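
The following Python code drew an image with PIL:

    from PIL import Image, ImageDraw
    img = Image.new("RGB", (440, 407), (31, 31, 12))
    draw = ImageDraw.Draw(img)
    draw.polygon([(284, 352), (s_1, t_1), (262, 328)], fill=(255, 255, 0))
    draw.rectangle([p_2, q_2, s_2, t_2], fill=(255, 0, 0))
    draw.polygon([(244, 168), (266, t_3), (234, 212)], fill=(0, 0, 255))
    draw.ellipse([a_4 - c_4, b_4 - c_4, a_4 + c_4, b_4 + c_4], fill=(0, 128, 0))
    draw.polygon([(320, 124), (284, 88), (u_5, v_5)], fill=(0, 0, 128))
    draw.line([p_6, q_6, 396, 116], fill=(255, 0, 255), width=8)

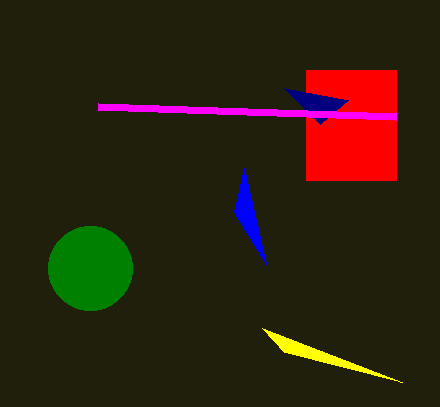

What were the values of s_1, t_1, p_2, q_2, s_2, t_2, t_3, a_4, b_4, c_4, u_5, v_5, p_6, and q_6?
s_1 = 402; t_1 = 382; p_2 = 306; q_2 = 70; s_2 = 396; t_2 = 180; t_3 = 264; a_4 = 90; b_4 = 268; c_4 = 42; u_5 = 348; v_5 = 100; p_6 = 98; q_6 = 106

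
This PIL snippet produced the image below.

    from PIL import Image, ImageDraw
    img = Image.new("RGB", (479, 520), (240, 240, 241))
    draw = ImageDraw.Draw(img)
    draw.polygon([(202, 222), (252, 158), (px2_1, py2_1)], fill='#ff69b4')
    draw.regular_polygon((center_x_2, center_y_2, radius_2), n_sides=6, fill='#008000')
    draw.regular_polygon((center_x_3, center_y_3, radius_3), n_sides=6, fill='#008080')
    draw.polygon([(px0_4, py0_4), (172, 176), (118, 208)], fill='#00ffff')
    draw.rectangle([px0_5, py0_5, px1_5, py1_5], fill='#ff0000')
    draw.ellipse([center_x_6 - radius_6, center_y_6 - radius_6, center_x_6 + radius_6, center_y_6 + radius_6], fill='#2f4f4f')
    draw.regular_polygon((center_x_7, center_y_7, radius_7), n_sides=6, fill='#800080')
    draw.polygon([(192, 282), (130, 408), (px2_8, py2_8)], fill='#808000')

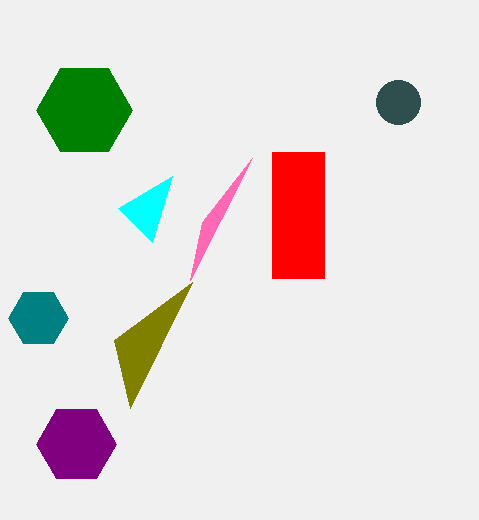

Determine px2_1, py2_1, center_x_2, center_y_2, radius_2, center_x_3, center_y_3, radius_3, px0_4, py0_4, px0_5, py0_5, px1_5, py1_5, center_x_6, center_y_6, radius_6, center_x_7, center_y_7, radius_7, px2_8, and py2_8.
px2_1 = 190; py2_1 = 280; center_x_2 = 84; center_y_2 = 110; radius_2 = 48; center_x_3 = 38; center_y_3 = 318; radius_3 = 30; px0_4 = 152; py0_4 = 242; px0_5 = 272; py0_5 = 152; px1_5 = 324; py1_5 = 278; center_x_6 = 398; center_y_6 = 102; radius_6 = 22; center_x_7 = 76; center_y_7 = 444; radius_7 = 40; px2_8 = 114; py2_8 = 340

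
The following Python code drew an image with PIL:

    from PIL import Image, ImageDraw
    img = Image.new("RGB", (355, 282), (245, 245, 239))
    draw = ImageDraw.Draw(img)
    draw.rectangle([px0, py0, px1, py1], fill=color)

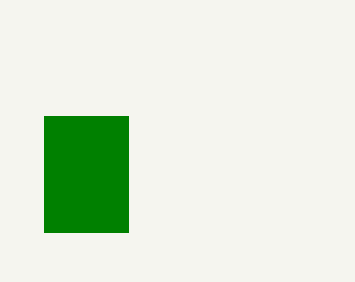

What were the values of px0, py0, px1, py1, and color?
px0 = 44
py0 = 116
px1 = 128
py1 = 232
color = 'green'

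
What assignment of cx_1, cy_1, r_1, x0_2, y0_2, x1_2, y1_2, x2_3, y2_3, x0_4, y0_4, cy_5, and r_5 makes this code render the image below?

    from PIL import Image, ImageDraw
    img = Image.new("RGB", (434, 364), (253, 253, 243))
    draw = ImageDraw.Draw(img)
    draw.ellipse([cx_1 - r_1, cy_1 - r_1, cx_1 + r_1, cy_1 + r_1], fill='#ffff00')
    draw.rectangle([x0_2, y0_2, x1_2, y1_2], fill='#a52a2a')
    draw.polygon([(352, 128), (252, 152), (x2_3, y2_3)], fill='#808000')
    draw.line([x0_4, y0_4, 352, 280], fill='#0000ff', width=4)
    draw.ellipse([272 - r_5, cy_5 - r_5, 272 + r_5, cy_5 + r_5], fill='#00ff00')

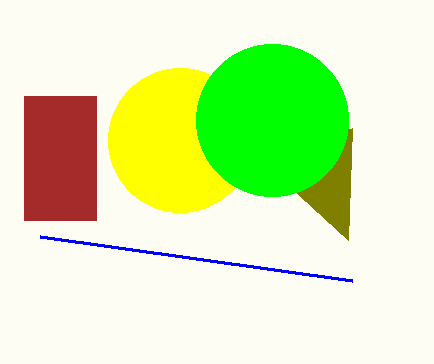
cx_1 = 180, cy_1 = 140, r_1 = 72, x0_2 = 24, y0_2 = 96, x1_2 = 96, y1_2 = 220, x2_3 = 348, y2_3 = 240, x0_4 = 40, y0_4 = 236, cy_5 = 120, r_5 = 76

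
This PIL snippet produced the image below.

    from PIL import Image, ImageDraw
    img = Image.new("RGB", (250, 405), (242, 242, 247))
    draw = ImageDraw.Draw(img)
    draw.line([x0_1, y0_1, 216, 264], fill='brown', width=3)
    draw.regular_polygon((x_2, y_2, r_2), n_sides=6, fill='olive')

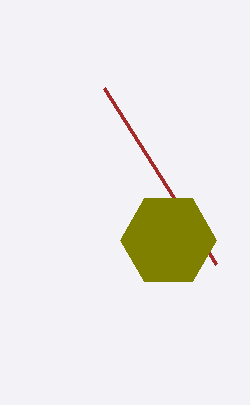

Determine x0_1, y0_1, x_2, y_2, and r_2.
x0_1 = 104
y0_1 = 88
x_2 = 168
y_2 = 240
r_2 = 48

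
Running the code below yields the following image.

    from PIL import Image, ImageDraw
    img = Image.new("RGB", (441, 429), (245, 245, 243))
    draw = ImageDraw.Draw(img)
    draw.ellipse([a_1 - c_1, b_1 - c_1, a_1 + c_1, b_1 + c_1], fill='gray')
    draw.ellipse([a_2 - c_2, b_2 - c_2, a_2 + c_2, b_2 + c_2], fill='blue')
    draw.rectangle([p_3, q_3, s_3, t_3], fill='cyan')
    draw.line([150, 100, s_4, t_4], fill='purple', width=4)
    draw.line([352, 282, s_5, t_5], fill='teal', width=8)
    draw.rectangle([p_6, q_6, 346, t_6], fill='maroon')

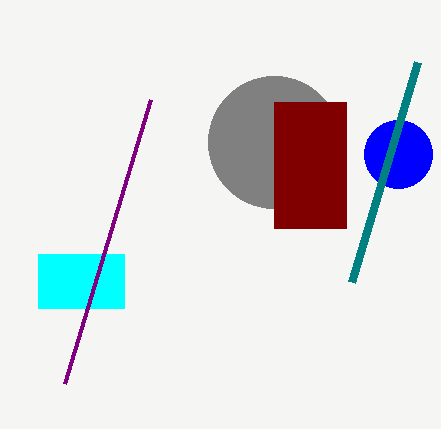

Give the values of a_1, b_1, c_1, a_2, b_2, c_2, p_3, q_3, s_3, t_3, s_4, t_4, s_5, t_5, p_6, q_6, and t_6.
a_1 = 274, b_1 = 142, c_1 = 66, a_2 = 398, b_2 = 154, c_2 = 34, p_3 = 38, q_3 = 254, s_3 = 124, t_3 = 308, s_4 = 64, t_4 = 384, s_5 = 418, t_5 = 62, p_6 = 274, q_6 = 102, t_6 = 228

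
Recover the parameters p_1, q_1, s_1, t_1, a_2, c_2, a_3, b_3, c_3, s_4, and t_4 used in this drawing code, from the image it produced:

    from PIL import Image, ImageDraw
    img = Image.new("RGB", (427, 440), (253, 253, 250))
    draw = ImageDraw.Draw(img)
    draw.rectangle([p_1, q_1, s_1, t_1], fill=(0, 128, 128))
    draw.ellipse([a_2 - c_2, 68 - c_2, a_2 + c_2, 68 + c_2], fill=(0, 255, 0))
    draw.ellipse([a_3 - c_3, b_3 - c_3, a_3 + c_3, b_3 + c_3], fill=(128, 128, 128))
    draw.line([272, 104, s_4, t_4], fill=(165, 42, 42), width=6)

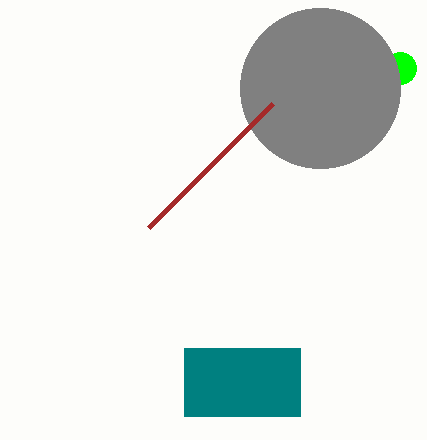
p_1 = 184, q_1 = 348, s_1 = 300, t_1 = 416, a_2 = 400, c_2 = 16, a_3 = 320, b_3 = 88, c_3 = 80, s_4 = 148, t_4 = 228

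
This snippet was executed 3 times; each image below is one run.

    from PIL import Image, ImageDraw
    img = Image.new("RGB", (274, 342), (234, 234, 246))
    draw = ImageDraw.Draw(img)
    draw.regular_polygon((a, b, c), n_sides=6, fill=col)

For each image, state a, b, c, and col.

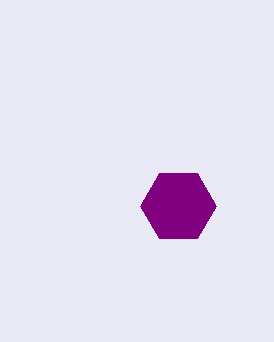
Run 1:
a = 178; b = 206; c = 38; col = 'purple'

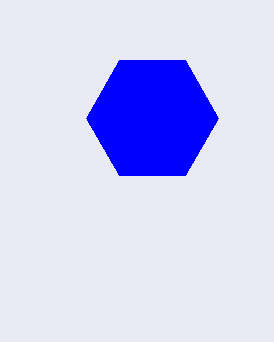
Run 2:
a = 152, b = 118, c = 66, col = 'blue'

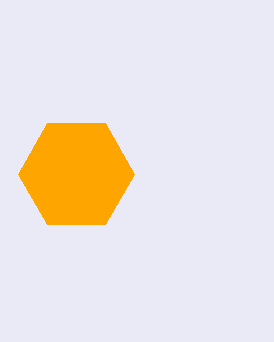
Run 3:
a = 76; b = 174; c = 58; col = 'orange'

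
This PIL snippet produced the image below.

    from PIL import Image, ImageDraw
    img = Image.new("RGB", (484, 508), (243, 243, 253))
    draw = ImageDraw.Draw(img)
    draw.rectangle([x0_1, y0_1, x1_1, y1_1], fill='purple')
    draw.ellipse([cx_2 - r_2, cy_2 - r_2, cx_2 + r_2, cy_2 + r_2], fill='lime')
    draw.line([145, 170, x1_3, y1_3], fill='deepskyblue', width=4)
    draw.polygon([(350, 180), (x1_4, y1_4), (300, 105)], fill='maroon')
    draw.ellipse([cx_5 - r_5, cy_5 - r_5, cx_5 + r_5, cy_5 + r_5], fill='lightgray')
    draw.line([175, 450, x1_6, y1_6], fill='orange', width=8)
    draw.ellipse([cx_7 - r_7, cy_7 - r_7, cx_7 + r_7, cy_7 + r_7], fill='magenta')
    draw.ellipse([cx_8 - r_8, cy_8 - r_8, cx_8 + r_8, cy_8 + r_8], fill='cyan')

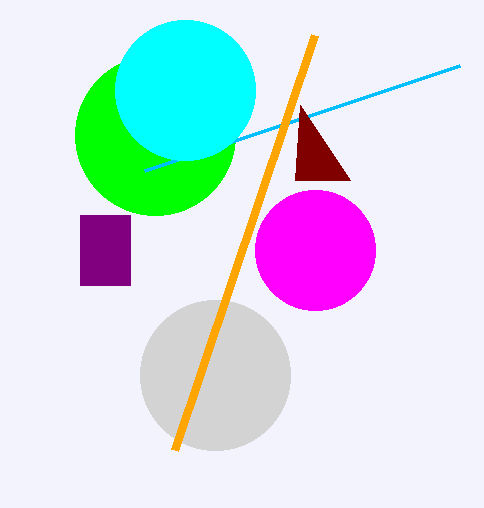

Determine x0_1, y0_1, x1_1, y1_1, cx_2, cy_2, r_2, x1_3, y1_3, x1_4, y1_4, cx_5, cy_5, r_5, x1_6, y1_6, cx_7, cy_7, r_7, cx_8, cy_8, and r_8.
x0_1 = 80; y0_1 = 215; x1_1 = 130; y1_1 = 285; cx_2 = 155; cy_2 = 135; r_2 = 80; x1_3 = 460; y1_3 = 65; x1_4 = 295; y1_4 = 180; cx_5 = 215; cy_5 = 375; r_5 = 75; x1_6 = 315; y1_6 = 35; cx_7 = 315; cy_7 = 250; r_7 = 60; cx_8 = 185; cy_8 = 90; r_8 = 70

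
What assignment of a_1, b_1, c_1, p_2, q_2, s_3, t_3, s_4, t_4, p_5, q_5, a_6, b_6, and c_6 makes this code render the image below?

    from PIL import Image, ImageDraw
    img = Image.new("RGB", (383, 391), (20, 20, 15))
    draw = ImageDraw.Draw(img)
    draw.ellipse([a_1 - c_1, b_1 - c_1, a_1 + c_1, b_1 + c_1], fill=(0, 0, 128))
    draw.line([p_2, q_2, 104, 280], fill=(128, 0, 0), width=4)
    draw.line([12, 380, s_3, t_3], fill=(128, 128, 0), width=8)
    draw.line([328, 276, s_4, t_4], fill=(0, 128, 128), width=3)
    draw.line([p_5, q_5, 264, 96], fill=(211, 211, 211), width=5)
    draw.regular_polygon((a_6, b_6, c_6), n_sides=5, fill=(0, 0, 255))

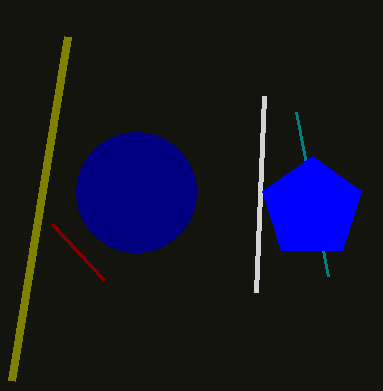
a_1 = 136; b_1 = 192; c_1 = 60; p_2 = 52; q_2 = 224; s_3 = 68; t_3 = 36; s_4 = 296; t_4 = 112; p_5 = 256; q_5 = 292; a_6 = 312; b_6 = 208; c_6 = 52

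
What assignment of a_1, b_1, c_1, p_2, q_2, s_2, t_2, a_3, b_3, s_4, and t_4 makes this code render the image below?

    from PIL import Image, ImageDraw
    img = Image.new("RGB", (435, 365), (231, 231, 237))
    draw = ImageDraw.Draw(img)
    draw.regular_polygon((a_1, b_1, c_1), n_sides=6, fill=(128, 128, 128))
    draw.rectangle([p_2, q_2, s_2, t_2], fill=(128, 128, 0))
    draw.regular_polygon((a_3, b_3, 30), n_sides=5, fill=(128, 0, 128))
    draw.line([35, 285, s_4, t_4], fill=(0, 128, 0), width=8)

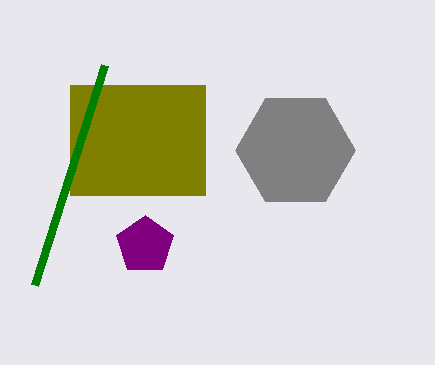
a_1 = 295; b_1 = 150; c_1 = 60; p_2 = 70; q_2 = 85; s_2 = 205; t_2 = 195; a_3 = 145; b_3 = 245; s_4 = 105; t_4 = 65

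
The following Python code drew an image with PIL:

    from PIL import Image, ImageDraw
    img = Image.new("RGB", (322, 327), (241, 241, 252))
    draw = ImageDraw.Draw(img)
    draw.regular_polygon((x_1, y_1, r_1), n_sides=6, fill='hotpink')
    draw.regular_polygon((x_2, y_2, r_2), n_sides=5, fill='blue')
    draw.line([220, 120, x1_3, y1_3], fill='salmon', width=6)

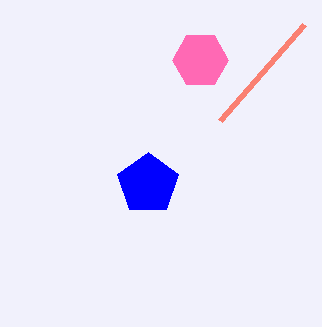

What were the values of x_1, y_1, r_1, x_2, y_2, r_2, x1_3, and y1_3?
x_1 = 200; y_1 = 60; r_1 = 28; x_2 = 148; y_2 = 184; r_2 = 32; x1_3 = 304; y1_3 = 24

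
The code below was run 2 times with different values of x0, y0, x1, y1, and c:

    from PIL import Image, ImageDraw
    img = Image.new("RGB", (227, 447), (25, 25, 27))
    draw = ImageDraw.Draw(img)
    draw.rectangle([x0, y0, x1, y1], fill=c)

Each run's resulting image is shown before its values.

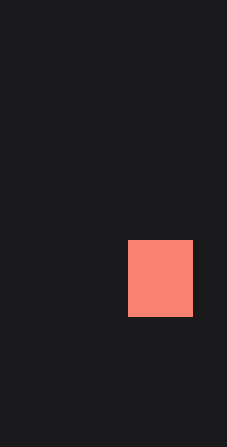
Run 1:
x0 = 128; y0 = 240; x1 = 192; y1 = 316; c = 'salmon'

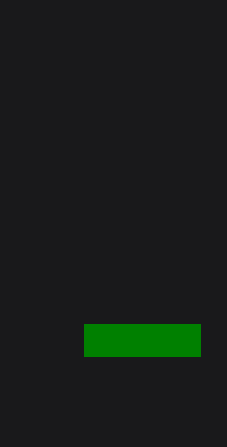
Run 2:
x0 = 84
y0 = 324
x1 = 200
y1 = 356
c = 'green'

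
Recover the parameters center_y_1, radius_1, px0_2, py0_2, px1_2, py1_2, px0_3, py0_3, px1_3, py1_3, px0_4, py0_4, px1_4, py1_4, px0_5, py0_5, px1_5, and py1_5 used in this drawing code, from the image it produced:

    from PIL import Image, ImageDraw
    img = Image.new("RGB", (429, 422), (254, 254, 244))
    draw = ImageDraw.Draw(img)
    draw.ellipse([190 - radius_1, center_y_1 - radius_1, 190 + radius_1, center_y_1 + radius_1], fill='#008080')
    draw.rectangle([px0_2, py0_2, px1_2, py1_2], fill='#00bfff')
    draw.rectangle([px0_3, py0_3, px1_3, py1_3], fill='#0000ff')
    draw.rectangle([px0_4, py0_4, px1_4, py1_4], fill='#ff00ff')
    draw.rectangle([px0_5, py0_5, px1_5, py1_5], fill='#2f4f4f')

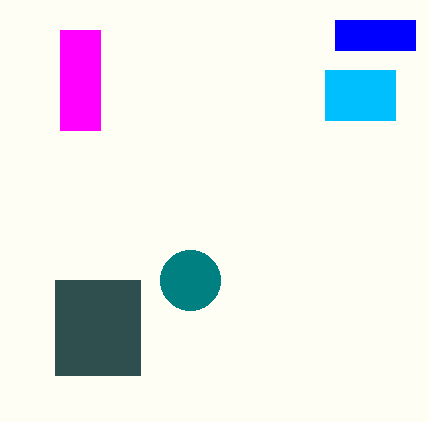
center_y_1 = 280
radius_1 = 30
px0_2 = 325
py0_2 = 70
px1_2 = 395
py1_2 = 120
px0_3 = 335
py0_3 = 20
px1_3 = 415
py1_3 = 50
px0_4 = 60
py0_4 = 30
px1_4 = 100
py1_4 = 130
px0_5 = 55
py0_5 = 280
px1_5 = 140
py1_5 = 375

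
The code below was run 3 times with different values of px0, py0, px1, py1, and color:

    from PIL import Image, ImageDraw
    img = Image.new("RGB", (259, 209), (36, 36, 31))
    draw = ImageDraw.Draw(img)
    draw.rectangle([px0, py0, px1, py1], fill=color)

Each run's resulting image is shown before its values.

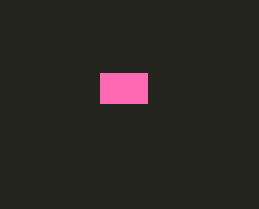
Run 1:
px0 = 100; py0 = 73; px1 = 147; py1 = 103; color = 'hotpink'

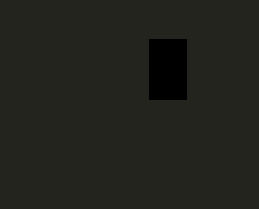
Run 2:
px0 = 149, py0 = 39, px1 = 186, py1 = 99, color = 'black'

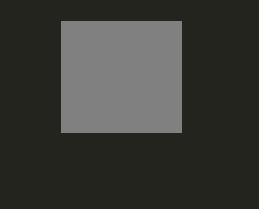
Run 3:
px0 = 61; py0 = 21; px1 = 181; py1 = 132; color = 'gray'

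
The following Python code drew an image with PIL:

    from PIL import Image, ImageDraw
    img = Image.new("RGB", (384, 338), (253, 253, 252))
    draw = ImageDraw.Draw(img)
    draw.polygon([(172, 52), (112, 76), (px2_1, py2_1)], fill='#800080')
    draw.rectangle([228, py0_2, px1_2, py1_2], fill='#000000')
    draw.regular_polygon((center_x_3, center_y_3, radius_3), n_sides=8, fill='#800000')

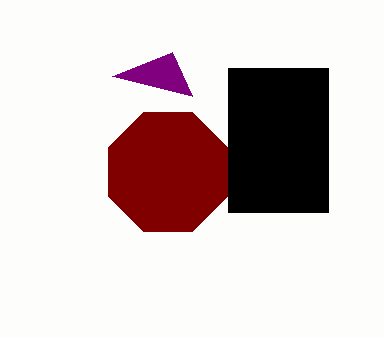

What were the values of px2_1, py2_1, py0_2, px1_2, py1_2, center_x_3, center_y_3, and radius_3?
px2_1 = 192
py2_1 = 96
py0_2 = 68
px1_2 = 328
py1_2 = 212
center_x_3 = 168
center_y_3 = 172
radius_3 = 64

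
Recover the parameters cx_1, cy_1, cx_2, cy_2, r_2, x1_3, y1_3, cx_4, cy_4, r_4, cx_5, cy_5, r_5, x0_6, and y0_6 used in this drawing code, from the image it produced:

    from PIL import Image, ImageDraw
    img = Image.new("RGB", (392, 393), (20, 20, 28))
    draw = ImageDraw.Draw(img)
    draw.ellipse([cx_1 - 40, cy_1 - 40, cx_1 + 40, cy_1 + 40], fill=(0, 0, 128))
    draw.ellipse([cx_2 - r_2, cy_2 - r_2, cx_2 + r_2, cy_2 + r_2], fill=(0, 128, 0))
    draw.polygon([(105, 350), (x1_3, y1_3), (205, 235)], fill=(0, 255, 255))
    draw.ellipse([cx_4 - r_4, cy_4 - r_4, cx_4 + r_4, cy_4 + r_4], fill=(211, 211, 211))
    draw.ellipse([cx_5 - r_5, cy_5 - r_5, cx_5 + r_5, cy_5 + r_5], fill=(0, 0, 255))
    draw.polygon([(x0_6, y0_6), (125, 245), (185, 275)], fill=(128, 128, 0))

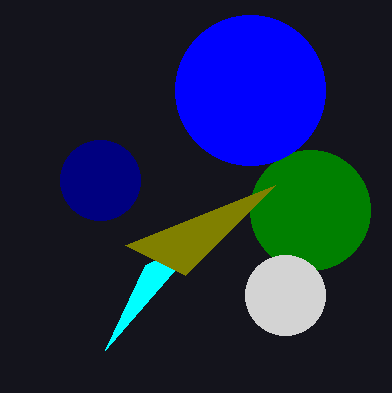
cx_1 = 100
cy_1 = 180
cx_2 = 310
cy_2 = 210
r_2 = 60
x1_3 = 145
y1_3 = 265
cx_4 = 285
cy_4 = 295
r_4 = 40
cx_5 = 250
cy_5 = 90
r_5 = 75
x0_6 = 275
y0_6 = 185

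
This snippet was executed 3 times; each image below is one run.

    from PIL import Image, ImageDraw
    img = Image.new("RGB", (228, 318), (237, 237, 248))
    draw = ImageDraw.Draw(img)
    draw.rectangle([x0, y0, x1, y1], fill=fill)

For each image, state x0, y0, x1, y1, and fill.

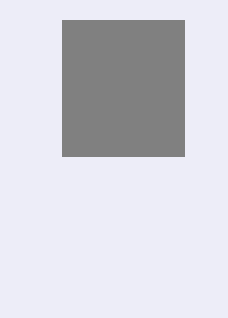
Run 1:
x0 = 62, y0 = 20, x1 = 184, y1 = 156, fill = 'gray'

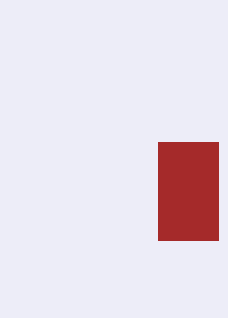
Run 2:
x0 = 158; y0 = 142; x1 = 218; y1 = 240; fill = 'brown'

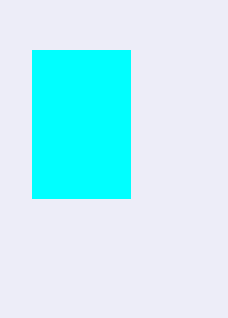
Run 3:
x0 = 32; y0 = 50; x1 = 130; y1 = 198; fill = 'cyan'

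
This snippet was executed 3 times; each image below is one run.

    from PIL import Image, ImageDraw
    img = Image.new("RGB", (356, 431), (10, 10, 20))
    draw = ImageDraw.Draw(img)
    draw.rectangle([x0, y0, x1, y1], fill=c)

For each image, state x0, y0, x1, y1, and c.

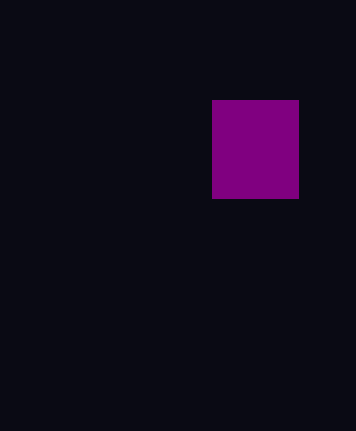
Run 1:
x0 = 212
y0 = 100
x1 = 298
y1 = 198
c = 'purple'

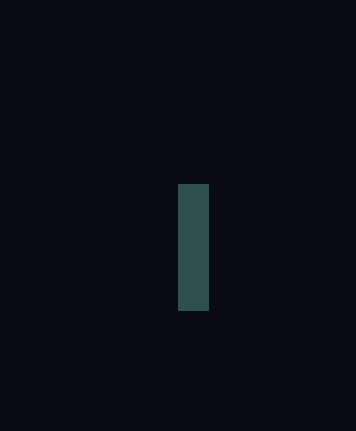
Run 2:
x0 = 178
y0 = 184
x1 = 208
y1 = 310
c = 'darkslategray'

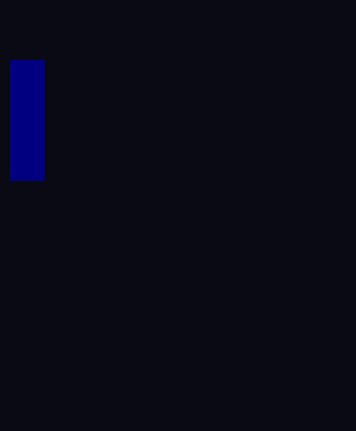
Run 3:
x0 = 10, y0 = 60, x1 = 44, y1 = 180, c = 'navy'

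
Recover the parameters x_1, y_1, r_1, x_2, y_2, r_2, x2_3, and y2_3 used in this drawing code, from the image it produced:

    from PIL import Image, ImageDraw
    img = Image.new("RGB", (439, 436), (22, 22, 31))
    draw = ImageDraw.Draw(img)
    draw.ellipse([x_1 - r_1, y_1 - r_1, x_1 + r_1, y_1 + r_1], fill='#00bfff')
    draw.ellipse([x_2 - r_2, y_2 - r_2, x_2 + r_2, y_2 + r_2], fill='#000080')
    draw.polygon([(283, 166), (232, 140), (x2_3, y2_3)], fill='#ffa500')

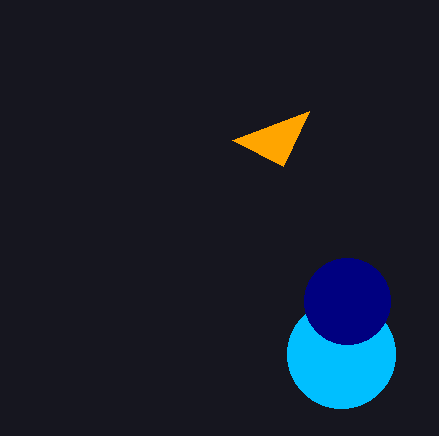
x_1 = 341, y_1 = 354, r_1 = 54, x_2 = 347, y_2 = 301, r_2 = 43, x2_3 = 309, y2_3 = 111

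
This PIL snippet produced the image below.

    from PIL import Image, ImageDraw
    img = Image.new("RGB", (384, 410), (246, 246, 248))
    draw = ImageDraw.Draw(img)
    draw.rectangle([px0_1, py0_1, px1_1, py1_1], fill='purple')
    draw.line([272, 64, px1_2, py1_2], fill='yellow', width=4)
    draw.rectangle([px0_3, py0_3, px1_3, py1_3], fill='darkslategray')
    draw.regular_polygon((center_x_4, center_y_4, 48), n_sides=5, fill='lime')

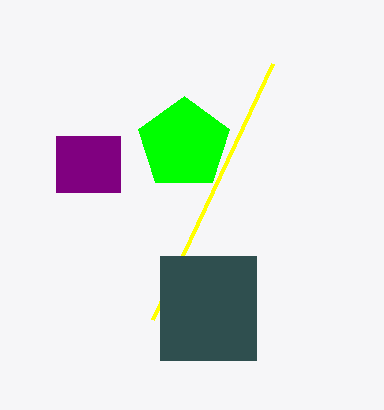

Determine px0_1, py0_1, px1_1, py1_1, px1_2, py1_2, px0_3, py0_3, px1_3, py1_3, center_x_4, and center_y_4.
px0_1 = 56
py0_1 = 136
px1_1 = 120
py1_1 = 192
px1_2 = 152
py1_2 = 320
px0_3 = 160
py0_3 = 256
px1_3 = 256
py1_3 = 360
center_x_4 = 184
center_y_4 = 144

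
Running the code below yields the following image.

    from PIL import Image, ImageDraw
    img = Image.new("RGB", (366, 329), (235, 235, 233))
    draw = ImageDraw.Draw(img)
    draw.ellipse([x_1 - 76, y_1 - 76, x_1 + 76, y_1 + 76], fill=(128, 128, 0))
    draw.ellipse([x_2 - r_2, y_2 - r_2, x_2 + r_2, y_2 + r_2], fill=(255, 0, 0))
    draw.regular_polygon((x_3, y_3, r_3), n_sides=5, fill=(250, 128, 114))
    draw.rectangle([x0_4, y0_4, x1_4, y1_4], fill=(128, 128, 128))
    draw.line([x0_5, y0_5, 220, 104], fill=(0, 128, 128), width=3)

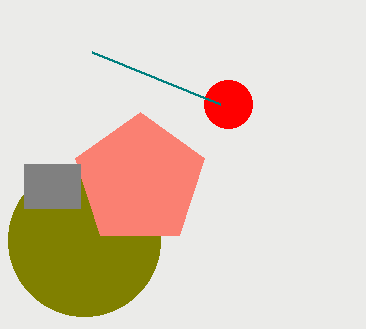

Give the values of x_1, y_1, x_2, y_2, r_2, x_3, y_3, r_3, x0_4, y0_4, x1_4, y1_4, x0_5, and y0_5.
x_1 = 84, y_1 = 240, x_2 = 228, y_2 = 104, r_2 = 24, x_3 = 140, y_3 = 180, r_3 = 68, x0_4 = 24, y0_4 = 164, x1_4 = 80, y1_4 = 208, x0_5 = 92, y0_5 = 52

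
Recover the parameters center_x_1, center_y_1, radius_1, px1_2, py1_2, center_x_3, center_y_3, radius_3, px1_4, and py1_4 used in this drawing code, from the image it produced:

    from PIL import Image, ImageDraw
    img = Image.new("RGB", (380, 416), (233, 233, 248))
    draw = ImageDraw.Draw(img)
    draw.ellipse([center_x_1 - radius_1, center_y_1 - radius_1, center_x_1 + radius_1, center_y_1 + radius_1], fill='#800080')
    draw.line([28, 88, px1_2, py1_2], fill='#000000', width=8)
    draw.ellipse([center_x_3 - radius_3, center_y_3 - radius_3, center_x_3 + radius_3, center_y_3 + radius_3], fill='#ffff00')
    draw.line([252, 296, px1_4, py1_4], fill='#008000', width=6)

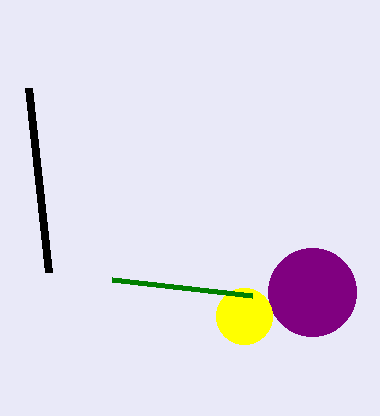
center_x_1 = 312
center_y_1 = 292
radius_1 = 44
px1_2 = 48
py1_2 = 272
center_x_3 = 244
center_y_3 = 316
radius_3 = 28
px1_4 = 112
py1_4 = 280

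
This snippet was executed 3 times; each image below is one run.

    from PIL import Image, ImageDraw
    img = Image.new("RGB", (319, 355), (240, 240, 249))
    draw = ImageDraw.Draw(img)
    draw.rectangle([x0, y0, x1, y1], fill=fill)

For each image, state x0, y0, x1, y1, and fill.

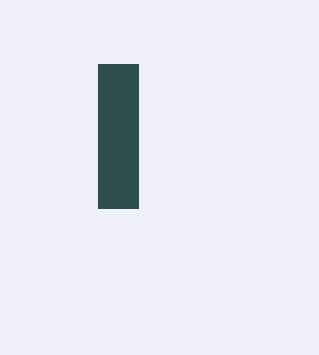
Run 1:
x0 = 98; y0 = 64; x1 = 138; y1 = 208; fill = 'darkslategray'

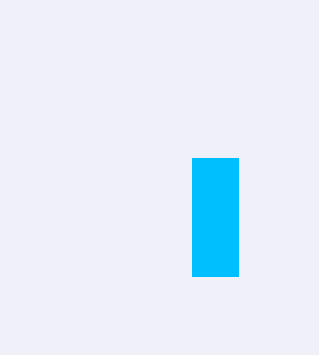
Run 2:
x0 = 192, y0 = 158, x1 = 238, y1 = 276, fill = 'deepskyblue'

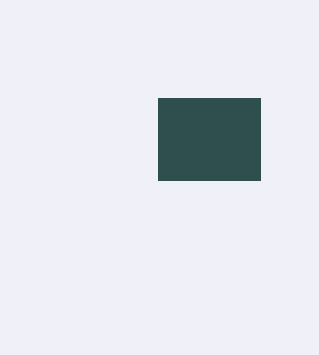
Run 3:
x0 = 158; y0 = 98; x1 = 260; y1 = 180; fill = 'darkslategray'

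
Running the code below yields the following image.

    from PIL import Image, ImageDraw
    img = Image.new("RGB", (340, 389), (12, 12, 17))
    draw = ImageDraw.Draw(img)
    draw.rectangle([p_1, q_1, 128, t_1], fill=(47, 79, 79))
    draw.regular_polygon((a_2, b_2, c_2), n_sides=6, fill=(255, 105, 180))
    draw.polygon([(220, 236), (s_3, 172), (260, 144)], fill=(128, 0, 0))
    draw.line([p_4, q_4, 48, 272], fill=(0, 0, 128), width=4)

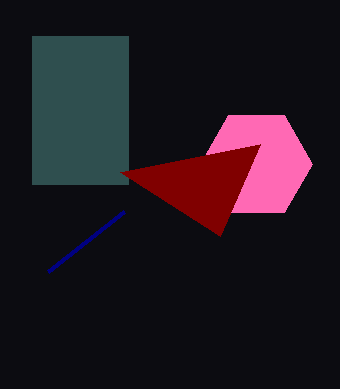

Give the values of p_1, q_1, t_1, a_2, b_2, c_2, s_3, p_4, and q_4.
p_1 = 32
q_1 = 36
t_1 = 184
a_2 = 256
b_2 = 164
c_2 = 56
s_3 = 120
p_4 = 124
q_4 = 212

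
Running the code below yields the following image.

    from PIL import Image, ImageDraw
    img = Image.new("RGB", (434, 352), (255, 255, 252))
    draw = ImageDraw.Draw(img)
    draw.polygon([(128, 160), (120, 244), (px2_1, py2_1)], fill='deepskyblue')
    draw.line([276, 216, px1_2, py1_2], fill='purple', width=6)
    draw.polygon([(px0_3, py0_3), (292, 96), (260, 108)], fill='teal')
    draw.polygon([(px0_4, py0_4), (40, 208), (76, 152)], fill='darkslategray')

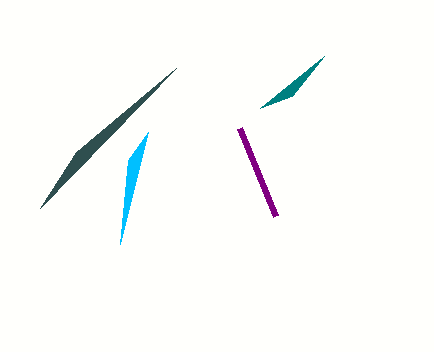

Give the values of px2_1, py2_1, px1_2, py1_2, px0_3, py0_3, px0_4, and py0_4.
px2_1 = 148; py2_1 = 132; px1_2 = 240; py1_2 = 128; px0_3 = 324; py0_3 = 56; px0_4 = 176; py0_4 = 68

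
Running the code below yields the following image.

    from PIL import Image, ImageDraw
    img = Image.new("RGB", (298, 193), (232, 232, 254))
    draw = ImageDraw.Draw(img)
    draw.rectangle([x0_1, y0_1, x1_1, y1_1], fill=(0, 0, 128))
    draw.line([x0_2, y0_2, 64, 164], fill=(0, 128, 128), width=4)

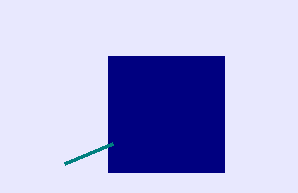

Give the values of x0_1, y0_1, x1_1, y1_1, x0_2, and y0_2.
x0_1 = 108
y0_1 = 56
x1_1 = 224
y1_1 = 172
x0_2 = 112
y0_2 = 144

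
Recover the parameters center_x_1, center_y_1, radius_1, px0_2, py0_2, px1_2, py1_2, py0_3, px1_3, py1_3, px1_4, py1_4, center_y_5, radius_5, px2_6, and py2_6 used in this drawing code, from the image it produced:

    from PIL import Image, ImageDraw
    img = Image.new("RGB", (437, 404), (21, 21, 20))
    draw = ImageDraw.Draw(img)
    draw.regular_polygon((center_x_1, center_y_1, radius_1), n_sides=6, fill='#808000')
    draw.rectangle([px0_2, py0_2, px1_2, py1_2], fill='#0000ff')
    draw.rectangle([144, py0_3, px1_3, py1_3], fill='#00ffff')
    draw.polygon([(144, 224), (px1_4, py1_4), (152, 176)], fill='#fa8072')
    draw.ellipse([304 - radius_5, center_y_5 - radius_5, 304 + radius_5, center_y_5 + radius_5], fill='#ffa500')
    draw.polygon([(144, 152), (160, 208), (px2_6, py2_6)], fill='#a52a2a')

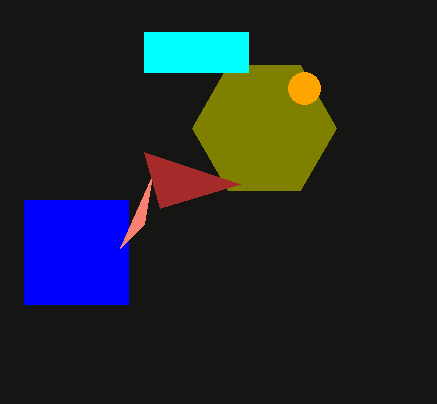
center_x_1 = 264, center_y_1 = 128, radius_1 = 72, px0_2 = 24, py0_2 = 200, px1_2 = 128, py1_2 = 304, py0_3 = 32, px1_3 = 248, py1_3 = 72, px1_4 = 120, py1_4 = 248, center_y_5 = 88, radius_5 = 16, px2_6 = 240, py2_6 = 184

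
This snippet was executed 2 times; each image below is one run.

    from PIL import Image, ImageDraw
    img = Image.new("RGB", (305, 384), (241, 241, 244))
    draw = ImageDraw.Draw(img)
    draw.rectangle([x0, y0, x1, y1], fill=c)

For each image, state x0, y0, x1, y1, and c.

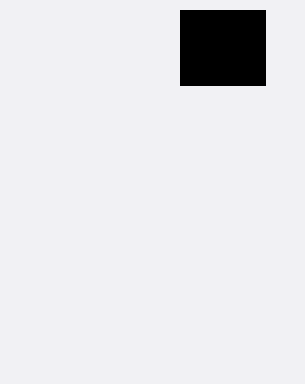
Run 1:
x0 = 180, y0 = 10, x1 = 265, y1 = 85, c = 'black'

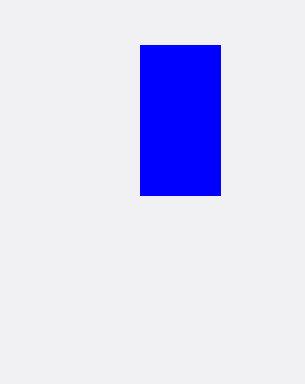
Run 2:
x0 = 140, y0 = 45, x1 = 220, y1 = 195, c = 'blue'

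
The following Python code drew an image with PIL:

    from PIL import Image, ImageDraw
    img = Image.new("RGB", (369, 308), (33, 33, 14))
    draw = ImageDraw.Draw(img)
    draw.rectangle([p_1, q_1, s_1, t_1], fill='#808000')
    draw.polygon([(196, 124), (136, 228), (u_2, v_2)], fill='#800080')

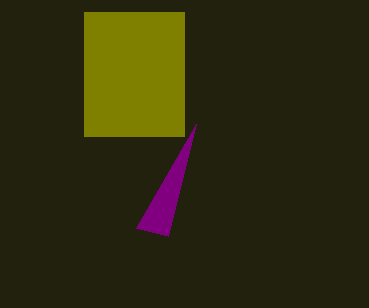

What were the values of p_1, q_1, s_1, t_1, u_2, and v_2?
p_1 = 84; q_1 = 12; s_1 = 184; t_1 = 136; u_2 = 168; v_2 = 236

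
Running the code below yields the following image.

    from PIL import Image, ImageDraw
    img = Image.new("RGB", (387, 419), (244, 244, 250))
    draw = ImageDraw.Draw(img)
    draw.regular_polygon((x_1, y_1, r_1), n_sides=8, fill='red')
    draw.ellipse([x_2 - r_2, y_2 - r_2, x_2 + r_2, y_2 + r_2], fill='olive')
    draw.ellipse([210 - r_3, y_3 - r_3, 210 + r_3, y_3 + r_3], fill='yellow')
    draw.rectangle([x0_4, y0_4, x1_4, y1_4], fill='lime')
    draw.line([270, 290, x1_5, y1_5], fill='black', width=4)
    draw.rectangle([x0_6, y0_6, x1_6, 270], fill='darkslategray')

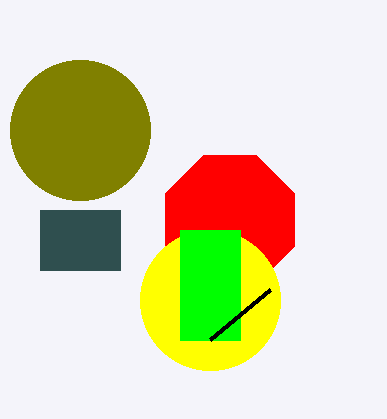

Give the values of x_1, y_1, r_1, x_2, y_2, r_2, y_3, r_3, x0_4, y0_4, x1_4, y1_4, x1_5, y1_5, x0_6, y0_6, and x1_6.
x_1 = 230
y_1 = 220
r_1 = 70
x_2 = 80
y_2 = 130
r_2 = 70
y_3 = 300
r_3 = 70
x0_4 = 180
y0_4 = 230
x1_4 = 240
y1_4 = 340
x1_5 = 210
y1_5 = 340
x0_6 = 40
y0_6 = 210
x1_6 = 120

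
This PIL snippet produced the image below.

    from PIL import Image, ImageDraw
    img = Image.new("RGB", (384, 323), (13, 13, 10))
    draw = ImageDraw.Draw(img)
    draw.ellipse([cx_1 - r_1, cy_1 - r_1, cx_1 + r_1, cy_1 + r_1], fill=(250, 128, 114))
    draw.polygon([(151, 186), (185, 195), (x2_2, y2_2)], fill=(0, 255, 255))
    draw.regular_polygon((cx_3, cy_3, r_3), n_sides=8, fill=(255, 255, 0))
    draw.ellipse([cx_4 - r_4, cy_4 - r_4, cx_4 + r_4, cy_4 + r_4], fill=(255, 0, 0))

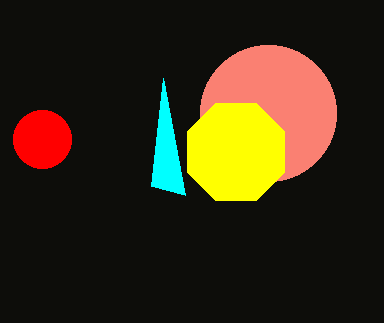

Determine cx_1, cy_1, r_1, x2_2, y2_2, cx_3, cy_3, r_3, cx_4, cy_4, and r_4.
cx_1 = 268
cy_1 = 113
r_1 = 68
x2_2 = 163
y2_2 = 78
cx_3 = 236
cy_3 = 152
r_3 = 53
cx_4 = 42
cy_4 = 139
r_4 = 29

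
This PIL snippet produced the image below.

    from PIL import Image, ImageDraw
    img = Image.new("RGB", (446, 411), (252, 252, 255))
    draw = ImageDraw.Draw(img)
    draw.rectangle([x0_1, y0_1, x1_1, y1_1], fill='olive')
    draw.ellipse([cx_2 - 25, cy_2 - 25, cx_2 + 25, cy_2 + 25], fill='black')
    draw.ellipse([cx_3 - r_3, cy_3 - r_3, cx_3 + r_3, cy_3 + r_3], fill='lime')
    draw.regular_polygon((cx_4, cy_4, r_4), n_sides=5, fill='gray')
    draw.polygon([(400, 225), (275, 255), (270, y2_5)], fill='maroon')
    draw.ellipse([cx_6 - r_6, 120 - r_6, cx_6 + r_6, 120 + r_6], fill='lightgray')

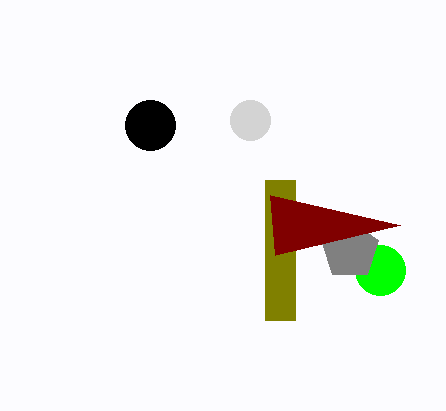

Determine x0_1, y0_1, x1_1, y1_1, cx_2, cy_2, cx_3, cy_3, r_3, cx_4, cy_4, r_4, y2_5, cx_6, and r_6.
x0_1 = 265; y0_1 = 180; x1_1 = 295; y1_1 = 320; cx_2 = 150; cy_2 = 125; cx_3 = 380; cy_3 = 270; r_3 = 25; cx_4 = 350; cy_4 = 250; r_4 = 30; y2_5 = 195; cx_6 = 250; r_6 = 20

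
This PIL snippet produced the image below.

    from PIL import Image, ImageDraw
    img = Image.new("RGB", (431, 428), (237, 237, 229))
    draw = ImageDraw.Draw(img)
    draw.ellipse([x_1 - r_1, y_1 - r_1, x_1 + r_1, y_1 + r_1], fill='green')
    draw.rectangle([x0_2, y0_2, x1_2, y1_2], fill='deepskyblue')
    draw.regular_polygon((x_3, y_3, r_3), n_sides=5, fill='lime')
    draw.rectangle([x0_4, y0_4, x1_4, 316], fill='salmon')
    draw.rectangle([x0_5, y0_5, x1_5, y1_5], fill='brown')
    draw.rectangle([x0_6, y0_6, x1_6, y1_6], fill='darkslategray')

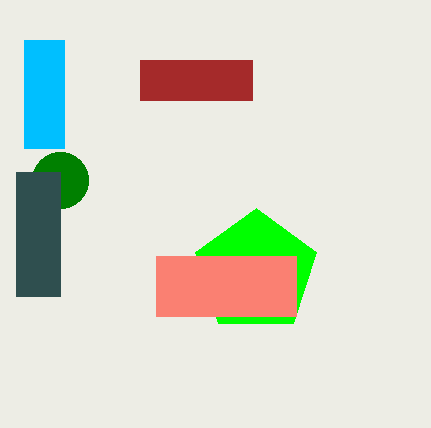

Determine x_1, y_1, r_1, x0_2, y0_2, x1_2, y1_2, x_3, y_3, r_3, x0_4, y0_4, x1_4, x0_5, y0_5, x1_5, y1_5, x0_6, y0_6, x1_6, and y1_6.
x_1 = 60; y_1 = 180; r_1 = 28; x0_2 = 24; y0_2 = 40; x1_2 = 64; y1_2 = 148; x_3 = 256; y_3 = 272; r_3 = 64; x0_4 = 156; y0_4 = 256; x1_4 = 296; x0_5 = 140; y0_5 = 60; x1_5 = 252; y1_5 = 100; x0_6 = 16; y0_6 = 172; x1_6 = 60; y1_6 = 296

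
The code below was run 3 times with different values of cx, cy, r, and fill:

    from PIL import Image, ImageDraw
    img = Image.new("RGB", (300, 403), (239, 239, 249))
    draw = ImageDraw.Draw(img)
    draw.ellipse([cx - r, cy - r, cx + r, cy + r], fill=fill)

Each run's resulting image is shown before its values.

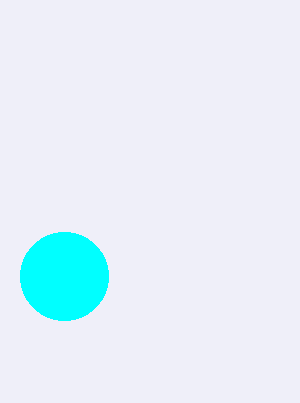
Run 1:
cx = 64
cy = 276
r = 44
fill = 'cyan'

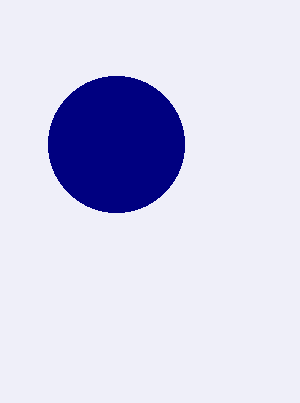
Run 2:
cx = 116, cy = 144, r = 68, fill = 'navy'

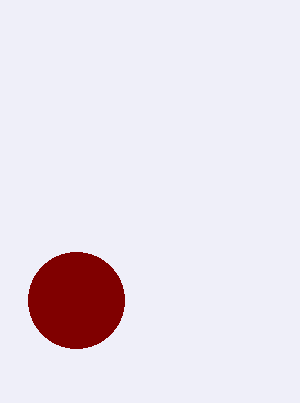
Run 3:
cx = 76; cy = 300; r = 48; fill = 'maroon'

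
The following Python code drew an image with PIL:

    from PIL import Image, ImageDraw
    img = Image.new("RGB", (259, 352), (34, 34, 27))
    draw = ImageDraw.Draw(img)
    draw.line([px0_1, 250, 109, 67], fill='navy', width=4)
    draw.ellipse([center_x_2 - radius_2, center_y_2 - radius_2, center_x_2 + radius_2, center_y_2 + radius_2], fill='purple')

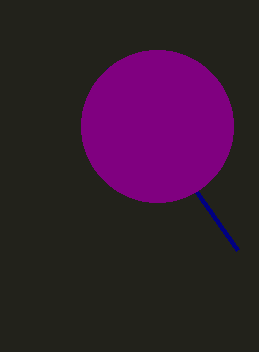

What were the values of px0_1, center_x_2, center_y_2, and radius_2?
px0_1 = 238, center_x_2 = 157, center_y_2 = 126, radius_2 = 76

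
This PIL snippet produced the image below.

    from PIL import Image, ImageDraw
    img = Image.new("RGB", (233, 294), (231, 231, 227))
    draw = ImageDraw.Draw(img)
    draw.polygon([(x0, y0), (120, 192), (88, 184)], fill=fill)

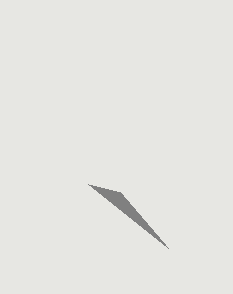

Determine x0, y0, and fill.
x0 = 168; y0 = 248; fill = 'gray'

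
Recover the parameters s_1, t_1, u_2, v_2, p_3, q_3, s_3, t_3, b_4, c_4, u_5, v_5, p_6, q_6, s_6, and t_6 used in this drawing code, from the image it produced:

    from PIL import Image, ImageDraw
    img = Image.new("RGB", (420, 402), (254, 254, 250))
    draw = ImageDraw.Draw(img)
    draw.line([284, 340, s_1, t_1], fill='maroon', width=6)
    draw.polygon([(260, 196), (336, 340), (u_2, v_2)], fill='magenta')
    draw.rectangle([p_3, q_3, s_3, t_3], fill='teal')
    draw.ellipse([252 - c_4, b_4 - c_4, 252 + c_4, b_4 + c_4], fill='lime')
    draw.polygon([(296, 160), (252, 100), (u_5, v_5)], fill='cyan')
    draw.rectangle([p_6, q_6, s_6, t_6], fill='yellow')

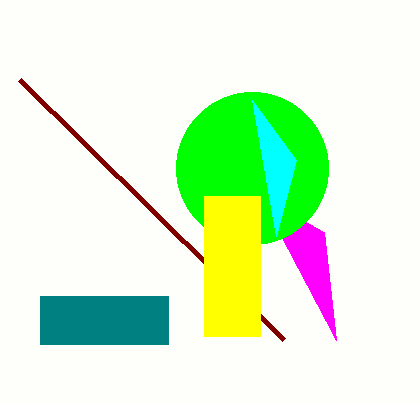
s_1 = 20; t_1 = 80; u_2 = 324; v_2 = 232; p_3 = 40; q_3 = 296; s_3 = 168; t_3 = 344; b_4 = 168; c_4 = 76; u_5 = 276; v_5 = 236; p_6 = 204; q_6 = 196; s_6 = 260; t_6 = 336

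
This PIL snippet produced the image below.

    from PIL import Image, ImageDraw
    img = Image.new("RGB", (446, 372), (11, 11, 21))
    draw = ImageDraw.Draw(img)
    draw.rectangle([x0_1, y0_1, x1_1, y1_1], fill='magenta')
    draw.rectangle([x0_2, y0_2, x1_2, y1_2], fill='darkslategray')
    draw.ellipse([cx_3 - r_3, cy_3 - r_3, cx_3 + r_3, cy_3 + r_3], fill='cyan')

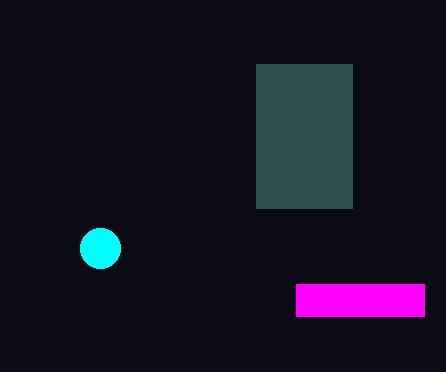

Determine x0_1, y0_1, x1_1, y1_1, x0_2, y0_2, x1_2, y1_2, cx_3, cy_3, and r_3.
x0_1 = 296; y0_1 = 284; x1_1 = 424; y1_1 = 316; x0_2 = 256; y0_2 = 64; x1_2 = 352; y1_2 = 208; cx_3 = 100; cy_3 = 248; r_3 = 20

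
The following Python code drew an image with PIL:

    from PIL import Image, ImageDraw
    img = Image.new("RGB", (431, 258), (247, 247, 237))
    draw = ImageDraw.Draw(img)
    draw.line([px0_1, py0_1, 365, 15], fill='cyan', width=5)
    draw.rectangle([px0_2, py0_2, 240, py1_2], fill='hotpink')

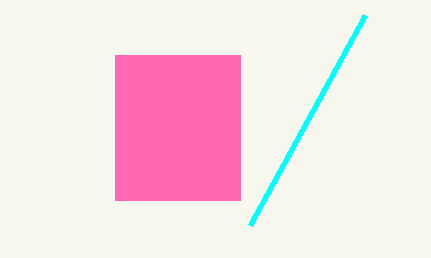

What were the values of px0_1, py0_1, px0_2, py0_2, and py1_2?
px0_1 = 250; py0_1 = 225; px0_2 = 115; py0_2 = 55; py1_2 = 200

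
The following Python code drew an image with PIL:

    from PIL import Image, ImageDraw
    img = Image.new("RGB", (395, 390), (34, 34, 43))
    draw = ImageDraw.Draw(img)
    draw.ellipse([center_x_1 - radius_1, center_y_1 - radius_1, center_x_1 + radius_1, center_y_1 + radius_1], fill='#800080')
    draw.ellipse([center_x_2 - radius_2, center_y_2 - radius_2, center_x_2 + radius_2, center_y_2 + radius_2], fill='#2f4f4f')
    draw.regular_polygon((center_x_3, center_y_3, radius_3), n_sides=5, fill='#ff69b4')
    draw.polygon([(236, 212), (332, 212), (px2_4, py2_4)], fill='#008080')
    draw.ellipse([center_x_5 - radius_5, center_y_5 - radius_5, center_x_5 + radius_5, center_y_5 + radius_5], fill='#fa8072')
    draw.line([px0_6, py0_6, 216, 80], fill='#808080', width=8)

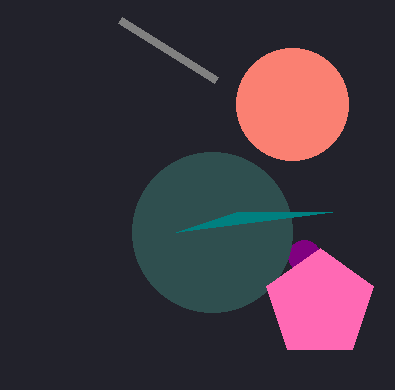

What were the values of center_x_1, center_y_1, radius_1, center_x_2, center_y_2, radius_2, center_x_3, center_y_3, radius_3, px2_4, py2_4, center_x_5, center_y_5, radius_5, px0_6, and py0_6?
center_x_1 = 304; center_y_1 = 256; radius_1 = 16; center_x_2 = 212; center_y_2 = 232; radius_2 = 80; center_x_3 = 320; center_y_3 = 304; radius_3 = 56; px2_4 = 176; py2_4 = 232; center_x_5 = 292; center_y_5 = 104; radius_5 = 56; px0_6 = 120; py0_6 = 20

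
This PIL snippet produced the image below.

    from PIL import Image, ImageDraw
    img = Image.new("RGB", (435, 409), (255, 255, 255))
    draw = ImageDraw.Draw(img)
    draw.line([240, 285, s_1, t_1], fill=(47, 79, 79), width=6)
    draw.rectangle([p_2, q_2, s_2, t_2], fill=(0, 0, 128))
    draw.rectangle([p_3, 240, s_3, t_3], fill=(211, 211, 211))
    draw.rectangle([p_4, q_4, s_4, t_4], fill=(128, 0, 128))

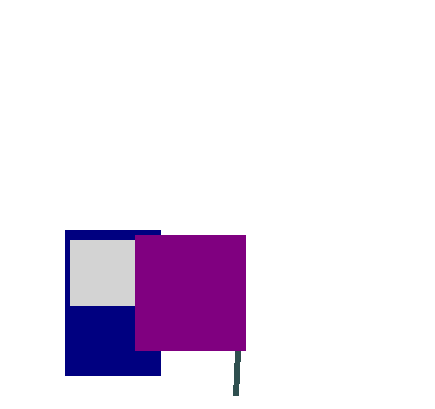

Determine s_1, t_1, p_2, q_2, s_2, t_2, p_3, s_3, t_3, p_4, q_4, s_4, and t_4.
s_1 = 235, t_1 = 395, p_2 = 65, q_2 = 230, s_2 = 160, t_2 = 375, p_3 = 70, s_3 = 135, t_3 = 305, p_4 = 135, q_4 = 235, s_4 = 245, t_4 = 350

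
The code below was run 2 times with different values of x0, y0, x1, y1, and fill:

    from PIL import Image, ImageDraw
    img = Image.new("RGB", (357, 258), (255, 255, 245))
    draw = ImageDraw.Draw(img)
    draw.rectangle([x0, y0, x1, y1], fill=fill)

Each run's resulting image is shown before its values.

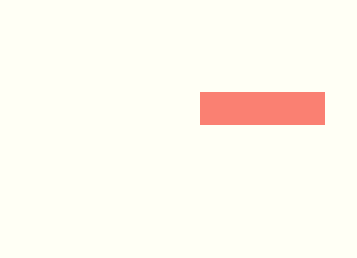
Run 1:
x0 = 200, y0 = 92, x1 = 324, y1 = 124, fill = 'salmon'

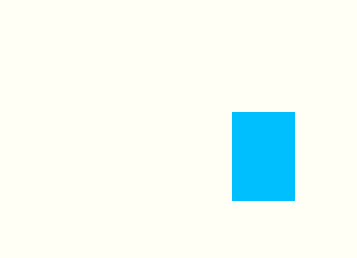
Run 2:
x0 = 232, y0 = 112, x1 = 294, y1 = 200, fill = 'deepskyblue'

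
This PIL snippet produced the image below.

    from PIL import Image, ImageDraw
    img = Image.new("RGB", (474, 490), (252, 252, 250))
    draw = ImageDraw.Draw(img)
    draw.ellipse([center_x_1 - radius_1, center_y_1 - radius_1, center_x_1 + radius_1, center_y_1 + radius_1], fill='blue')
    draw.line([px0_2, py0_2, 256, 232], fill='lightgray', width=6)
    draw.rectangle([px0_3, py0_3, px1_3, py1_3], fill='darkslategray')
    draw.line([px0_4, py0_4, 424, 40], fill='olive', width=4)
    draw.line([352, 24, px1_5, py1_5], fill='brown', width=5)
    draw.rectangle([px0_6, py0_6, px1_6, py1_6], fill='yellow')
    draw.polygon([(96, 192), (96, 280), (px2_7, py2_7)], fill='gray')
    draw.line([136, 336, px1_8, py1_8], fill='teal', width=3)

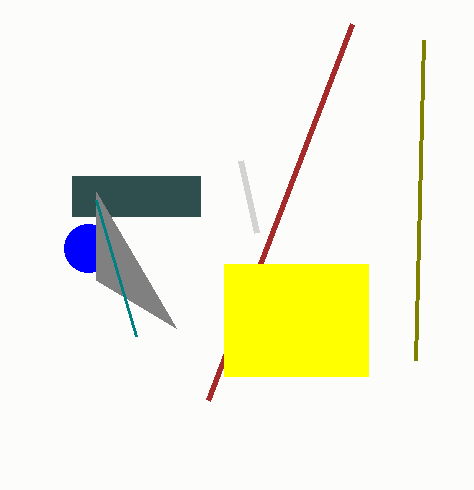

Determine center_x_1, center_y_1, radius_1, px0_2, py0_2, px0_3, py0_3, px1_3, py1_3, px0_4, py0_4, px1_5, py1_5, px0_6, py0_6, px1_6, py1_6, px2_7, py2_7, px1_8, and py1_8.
center_x_1 = 88
center_y_1 = 248
radius_1 = 24
px0_2 = 240
py0_2 = 160
px0_3 = 72
py0_3 = 176
px1_3 = 200
py1_3 = 216
px0_4 = 416
py0_4 = 360
px1_5 = 208
py1_5 = 400
px0_6 = 224
py0_6 = 264
px1_6 = 368
py1_6 = 376
px2_7 = 176
py2_7 = 328
px1_8 = 96
py1_8 = 200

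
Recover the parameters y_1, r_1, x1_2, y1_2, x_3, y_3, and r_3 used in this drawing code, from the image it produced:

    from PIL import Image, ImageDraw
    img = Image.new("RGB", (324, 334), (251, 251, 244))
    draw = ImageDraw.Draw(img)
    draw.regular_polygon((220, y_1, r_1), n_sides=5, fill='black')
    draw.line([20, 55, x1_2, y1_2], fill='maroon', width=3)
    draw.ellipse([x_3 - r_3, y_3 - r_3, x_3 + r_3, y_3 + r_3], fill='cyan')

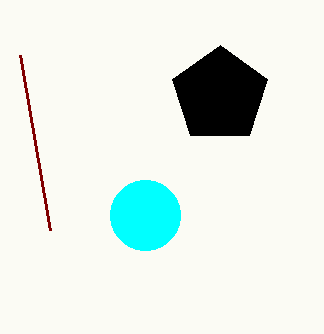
y_1 = 95
r_1 = 50
x1_2 = 50
y1_2 = 230
x_3 = 145
y_3 = 215
r_3 = 35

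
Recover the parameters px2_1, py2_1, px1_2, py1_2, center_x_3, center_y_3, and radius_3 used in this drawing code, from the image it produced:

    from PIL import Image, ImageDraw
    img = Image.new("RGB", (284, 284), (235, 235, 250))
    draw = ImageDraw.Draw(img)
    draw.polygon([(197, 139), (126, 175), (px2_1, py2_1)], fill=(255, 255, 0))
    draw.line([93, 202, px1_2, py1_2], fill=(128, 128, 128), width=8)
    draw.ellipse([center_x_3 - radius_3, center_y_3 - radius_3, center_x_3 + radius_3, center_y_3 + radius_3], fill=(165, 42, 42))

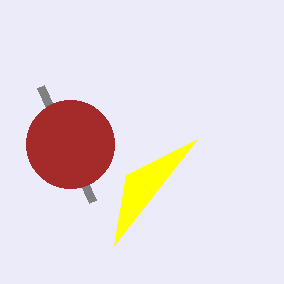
px2_1 = 114, py2_1 = 245, px1_2 = 41, py1_2 = 87, center_x_3 = 70, center_y_3 = 144, radius_3 = 44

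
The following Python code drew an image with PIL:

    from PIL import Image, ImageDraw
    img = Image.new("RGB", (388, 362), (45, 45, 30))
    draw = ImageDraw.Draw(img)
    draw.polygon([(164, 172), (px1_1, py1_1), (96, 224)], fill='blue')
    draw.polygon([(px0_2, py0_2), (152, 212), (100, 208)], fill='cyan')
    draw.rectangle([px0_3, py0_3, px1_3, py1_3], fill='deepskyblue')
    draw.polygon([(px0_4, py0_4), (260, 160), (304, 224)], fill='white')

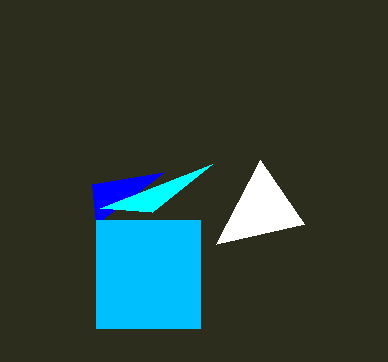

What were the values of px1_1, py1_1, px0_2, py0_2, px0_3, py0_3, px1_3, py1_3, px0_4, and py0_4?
px1_1 = 92
py1_1 = 184
px0_2 = 212
py0_2 = 164
px0_3 = 96
py0_3 = 220
px1_3 = 200
py1_3 = 328
px0_4 = 216
py0_4 = 244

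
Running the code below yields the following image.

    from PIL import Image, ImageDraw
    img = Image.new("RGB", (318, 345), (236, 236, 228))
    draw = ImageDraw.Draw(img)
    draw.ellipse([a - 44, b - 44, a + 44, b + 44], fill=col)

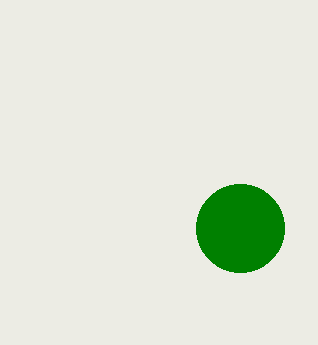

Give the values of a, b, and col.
a = 240, b = 228, col = 'green'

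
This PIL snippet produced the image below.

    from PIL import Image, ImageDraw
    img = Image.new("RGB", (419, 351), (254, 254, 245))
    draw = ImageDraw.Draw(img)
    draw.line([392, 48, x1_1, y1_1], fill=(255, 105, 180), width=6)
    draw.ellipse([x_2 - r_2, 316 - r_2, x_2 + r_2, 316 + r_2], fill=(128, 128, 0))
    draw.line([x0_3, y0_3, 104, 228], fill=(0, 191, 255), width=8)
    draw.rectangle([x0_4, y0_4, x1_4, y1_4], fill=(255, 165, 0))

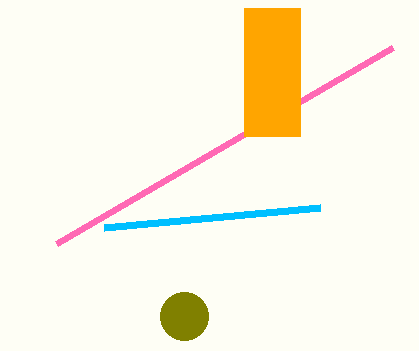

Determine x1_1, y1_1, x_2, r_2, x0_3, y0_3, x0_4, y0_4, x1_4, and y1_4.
x1_1 = 56; y1_1 = 244; x_2 = 184; r_2 = 24; x0_3 = 320; y0_3 = 208; x0_4 = 244; y0_4 = 8; x1_4 = 300; y1_4 = 136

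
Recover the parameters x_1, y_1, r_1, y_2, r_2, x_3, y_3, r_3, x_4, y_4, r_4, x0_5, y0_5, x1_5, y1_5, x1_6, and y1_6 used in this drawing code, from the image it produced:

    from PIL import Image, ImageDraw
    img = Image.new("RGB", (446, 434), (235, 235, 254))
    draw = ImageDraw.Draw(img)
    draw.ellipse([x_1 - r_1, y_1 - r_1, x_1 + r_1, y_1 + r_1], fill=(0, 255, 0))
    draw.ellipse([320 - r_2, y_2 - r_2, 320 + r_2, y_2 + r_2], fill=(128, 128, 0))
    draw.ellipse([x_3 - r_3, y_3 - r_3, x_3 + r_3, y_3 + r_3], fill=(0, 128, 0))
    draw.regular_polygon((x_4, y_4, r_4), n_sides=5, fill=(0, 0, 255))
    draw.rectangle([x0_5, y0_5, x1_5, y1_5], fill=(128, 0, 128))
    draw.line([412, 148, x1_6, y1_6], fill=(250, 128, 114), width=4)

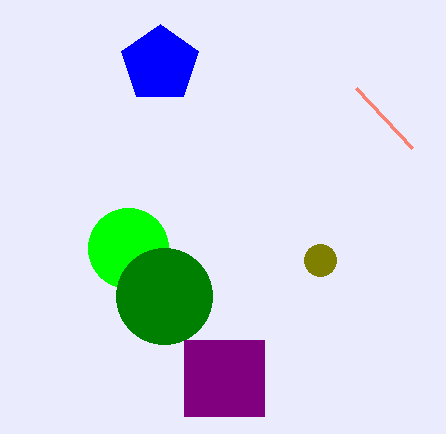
x_1 = 128, y_1 = 248, r_1 = 40, y_2 = 260, r_2 = 16, x_3 = 164, y_3 = 296, r_3 = 48, x_4 = 160, y_4 = 64, r_4 = 40, x0_5 = 184, y0_5 = 340, x1_5 = 264, y1_5 = 416, x1_6 = 356, y1_6 = 88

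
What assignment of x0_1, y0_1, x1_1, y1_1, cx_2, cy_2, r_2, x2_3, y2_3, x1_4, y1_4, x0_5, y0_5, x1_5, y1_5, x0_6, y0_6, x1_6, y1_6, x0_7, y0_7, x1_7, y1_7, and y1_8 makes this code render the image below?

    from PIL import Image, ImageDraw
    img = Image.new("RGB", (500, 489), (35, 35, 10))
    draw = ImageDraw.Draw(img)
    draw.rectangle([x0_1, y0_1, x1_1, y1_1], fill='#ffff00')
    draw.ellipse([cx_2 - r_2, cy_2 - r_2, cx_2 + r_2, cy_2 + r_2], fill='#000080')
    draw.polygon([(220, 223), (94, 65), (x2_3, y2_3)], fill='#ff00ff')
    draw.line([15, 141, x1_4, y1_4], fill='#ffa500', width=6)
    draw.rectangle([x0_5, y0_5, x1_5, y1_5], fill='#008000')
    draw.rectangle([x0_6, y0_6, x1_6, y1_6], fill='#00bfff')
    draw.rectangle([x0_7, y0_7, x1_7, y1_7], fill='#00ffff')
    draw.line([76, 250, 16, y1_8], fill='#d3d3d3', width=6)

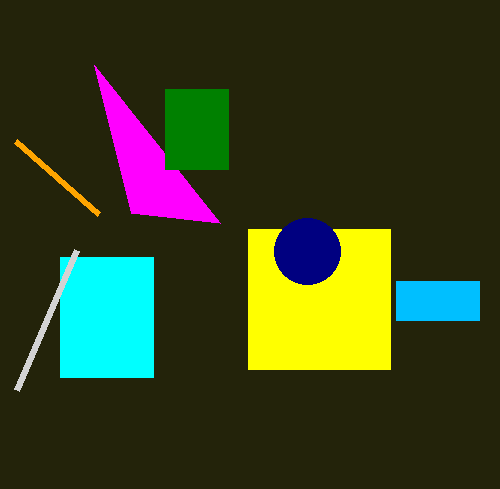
x0_1 = 248, y0_1 = 229, x1_1 = 390, y1_1 = 369, cx_2 = 307, cy_2 = 251, r_2 = 33, x2_3 = 131, y2_3 = 213, x1_4 = 98, y1_4 = 214, x0_5 = 165, y0_5 = 89, x1_5 = 228, y1_5 = 169, x0_6 = 396, y0_6 = 281, x1_6 = 479, y1_6 = 320, x0_7 = 60, y0_7 = 257, x1_7 = 153, y1_7 = 377, y1_8 = 390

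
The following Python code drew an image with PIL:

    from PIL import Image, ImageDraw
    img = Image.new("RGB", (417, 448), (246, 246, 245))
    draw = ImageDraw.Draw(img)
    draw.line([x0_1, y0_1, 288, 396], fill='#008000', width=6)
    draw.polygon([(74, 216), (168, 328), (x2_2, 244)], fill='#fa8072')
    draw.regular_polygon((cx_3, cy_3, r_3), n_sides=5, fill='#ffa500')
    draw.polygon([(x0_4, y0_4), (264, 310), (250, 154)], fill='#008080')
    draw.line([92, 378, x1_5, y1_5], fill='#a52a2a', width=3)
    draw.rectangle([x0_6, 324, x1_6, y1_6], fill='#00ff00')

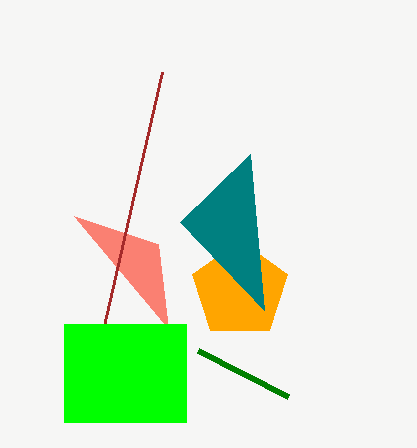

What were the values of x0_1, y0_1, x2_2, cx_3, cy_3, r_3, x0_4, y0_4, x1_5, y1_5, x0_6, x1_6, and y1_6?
x0_1 = 198
y0_1 = 350
x2_2 = 158
cx_3 = 240
cy_3 = 290
r_3 = 50
x0_4 = 180
y0_4 = 222
x1_5 = 162
y1_5 = 72
x0_6 = 64
x1_6 = 186
y1_6 = 422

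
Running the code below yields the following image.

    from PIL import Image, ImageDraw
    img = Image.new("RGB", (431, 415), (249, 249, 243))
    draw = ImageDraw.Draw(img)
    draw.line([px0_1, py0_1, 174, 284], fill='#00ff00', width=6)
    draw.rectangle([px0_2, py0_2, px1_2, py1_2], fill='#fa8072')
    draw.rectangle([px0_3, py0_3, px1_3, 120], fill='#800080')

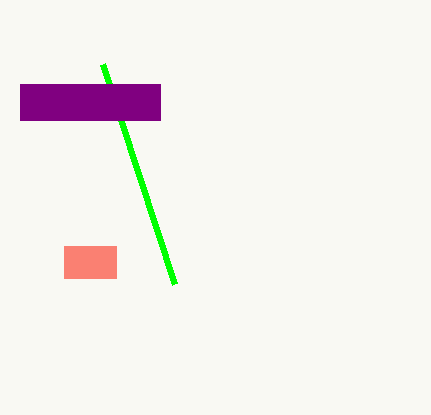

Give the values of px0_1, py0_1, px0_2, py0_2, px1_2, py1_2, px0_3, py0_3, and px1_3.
px0_1 = 102, py0_1 = 64, px0_2 = 64, py0_2 = 246, px1_2 = 116, py1_2 = 278, px0_3 = 20, py0_3 = 84, px1_3 = 160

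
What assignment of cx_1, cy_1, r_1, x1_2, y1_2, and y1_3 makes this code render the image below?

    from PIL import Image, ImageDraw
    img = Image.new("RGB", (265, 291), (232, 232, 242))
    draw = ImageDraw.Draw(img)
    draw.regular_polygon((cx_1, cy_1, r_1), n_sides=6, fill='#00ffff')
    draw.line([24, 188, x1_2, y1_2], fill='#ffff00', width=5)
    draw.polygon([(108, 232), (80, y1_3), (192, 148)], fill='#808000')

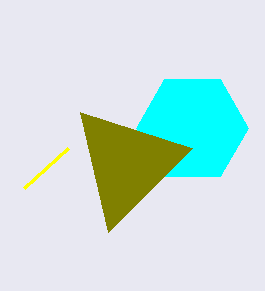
cx_1 = 192
cy_1 = 128
r_1 = 56
x1_2 = 68
y1_2 = 148
y1_3 = 112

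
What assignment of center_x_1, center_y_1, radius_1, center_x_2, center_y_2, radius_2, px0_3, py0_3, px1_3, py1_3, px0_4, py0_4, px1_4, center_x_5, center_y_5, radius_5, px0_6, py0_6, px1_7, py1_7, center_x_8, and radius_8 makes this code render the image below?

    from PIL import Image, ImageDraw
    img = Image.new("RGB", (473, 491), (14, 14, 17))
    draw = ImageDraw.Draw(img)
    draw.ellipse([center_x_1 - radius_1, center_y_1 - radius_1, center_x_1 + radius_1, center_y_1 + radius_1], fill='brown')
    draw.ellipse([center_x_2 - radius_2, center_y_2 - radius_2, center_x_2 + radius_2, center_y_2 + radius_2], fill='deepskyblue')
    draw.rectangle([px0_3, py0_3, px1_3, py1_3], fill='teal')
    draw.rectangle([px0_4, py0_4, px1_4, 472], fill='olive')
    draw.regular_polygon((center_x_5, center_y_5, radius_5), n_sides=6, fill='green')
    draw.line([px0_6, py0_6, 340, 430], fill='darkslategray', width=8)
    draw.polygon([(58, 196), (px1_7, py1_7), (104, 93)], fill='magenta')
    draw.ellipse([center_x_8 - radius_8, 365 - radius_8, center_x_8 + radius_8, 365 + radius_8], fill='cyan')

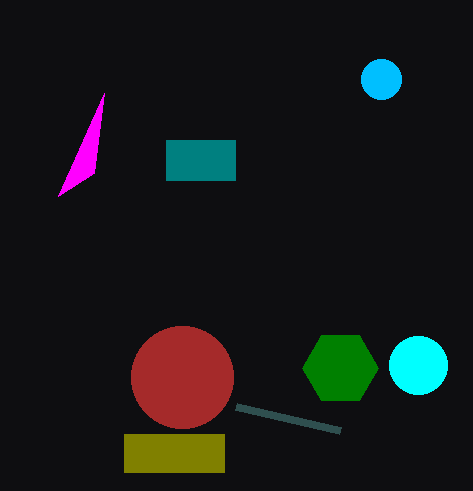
center_x_1 = 182, center_y_1 = 377, radius_1 = 51, center_x_2 = 381, center_y_2 = 79, radius_2 = 20, px0_3 = 166, py0_3 = 140, px1_3 = 235, py1_3 = 180, px0_4 = 124, py0_4 = 434, px1_4 = 224, center_x_5 = 340, center_y_5 = 368, radius_5 = 38, px0_6 = 236, py0_6 = 406, px1_7 = 94, py1_7 = 173, center_x_8 = 418, radius_8 = 29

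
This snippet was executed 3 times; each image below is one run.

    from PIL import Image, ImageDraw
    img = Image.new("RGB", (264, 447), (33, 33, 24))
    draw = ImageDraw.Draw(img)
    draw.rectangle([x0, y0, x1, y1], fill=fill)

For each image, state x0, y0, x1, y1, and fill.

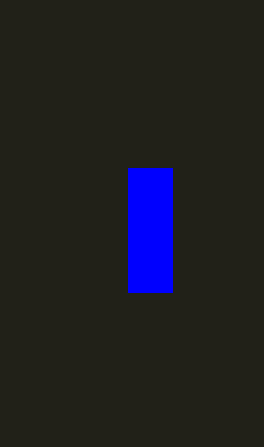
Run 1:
x0 = 128; y0 = 168; x1 = 172; y1 = 292; fill = 'blue'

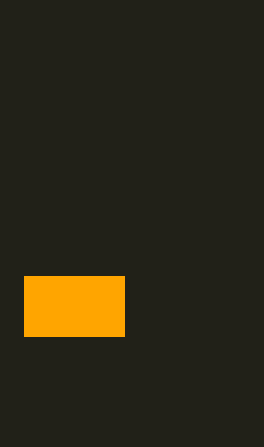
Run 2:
x0 = 24, y0 = 276, x1 = 124, y1 = 336, fill = 'orange'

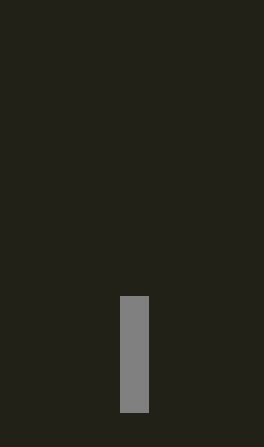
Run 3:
x0 = 120
y0 = 296
x1 = 148
y1 = 412
fill = 'gray'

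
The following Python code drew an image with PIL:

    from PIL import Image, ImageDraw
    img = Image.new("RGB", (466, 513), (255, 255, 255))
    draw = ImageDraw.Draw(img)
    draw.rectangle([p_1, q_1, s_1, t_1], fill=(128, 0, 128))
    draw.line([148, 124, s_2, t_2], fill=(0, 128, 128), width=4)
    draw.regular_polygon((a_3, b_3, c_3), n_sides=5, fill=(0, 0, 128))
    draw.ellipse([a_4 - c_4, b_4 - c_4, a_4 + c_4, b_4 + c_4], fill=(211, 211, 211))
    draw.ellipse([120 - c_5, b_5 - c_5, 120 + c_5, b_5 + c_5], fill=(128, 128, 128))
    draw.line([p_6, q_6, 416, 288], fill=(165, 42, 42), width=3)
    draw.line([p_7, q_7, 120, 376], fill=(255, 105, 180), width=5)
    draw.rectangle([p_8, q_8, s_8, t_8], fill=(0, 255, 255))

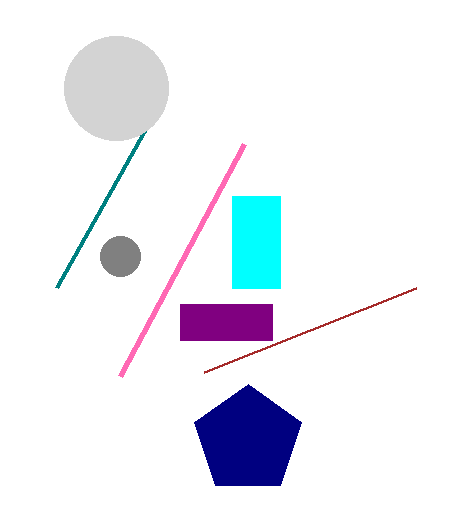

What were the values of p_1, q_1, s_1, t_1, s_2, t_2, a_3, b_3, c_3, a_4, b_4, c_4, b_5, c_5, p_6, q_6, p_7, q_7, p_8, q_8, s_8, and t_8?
p_1 = 180; q_1 = 304; s_1 = 272; t_1 = 340; s_2 = 56; t_2 = 288; a_3 = 248; b_3 = 440; c_3 = 56; a_4 = 116; b_4 = 88; c_4 = 52; b_5 = 256; c_5 = 20; p_6 = 204; q_6 = 372; p_7 = 244; q_7 = 144; p_8 = 232; q_8 = 196; s_8 = 280; t_8 = 288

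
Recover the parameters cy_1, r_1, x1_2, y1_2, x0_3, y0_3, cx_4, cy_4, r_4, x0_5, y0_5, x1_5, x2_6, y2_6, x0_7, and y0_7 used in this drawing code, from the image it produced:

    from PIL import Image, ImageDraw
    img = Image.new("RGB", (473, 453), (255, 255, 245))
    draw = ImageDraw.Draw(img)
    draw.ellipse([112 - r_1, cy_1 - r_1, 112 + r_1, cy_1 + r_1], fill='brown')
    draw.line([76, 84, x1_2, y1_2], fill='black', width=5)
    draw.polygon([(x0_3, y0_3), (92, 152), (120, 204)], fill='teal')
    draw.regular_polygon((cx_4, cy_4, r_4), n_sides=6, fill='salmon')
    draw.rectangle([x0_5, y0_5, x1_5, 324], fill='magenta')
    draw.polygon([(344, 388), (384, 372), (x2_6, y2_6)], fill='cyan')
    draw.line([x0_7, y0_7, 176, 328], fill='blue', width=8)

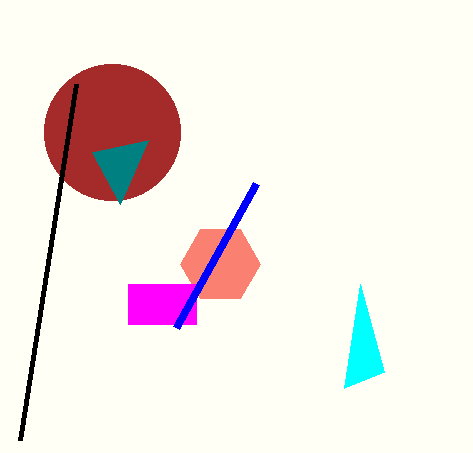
cy_1 = 132
r_1 = 68
x1_2 = 20
y1_2 = 440
x0_3 = 148
y0_3 = 140
cx_4 = 220
cy_4 = 264
r_4 = 40
x0_5 = 128
y0_5 = 284
x1_5 = 196
x2_6 = 360
y2_6 = 284
x0_7 = 256
y0_7 = 184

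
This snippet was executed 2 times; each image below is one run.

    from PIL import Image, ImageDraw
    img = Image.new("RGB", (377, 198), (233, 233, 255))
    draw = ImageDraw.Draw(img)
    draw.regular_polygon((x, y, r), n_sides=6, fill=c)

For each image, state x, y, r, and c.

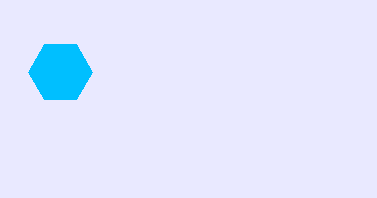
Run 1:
x = 60
y = 72
r = 32
c = 'deepskyblue'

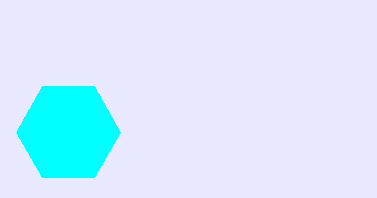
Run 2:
x = 68, y = 132, r = 52, c = 'cyan'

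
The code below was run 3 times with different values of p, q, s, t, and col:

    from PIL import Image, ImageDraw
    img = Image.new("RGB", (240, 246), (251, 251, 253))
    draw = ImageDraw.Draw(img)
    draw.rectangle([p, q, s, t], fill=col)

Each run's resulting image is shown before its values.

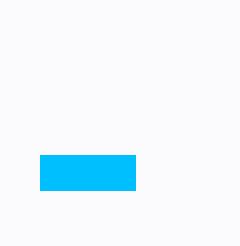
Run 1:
p = 40
q = 155
s = 135
t = 190
col = 'deepskyblue'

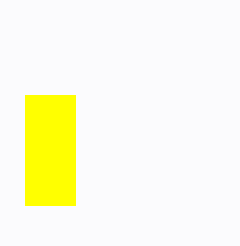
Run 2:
p = 25; q = 95; s = 75; t = 205; col = 'yellow'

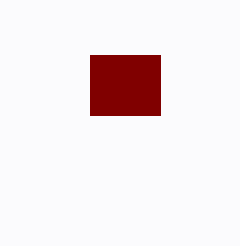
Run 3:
p = 90
q = 55
s = 160
t = 115
col = 'maroon'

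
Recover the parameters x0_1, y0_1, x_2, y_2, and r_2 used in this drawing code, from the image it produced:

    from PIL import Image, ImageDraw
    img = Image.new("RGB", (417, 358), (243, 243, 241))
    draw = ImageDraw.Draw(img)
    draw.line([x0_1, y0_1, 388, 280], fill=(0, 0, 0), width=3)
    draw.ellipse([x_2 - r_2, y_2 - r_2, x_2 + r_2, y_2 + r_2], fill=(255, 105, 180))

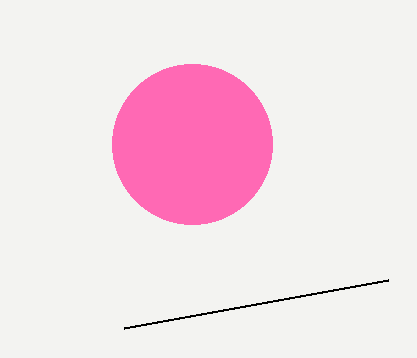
x0_1 = 124
y0_1 = 328
x_2 = 192
y_2 = 144
r_2 = 80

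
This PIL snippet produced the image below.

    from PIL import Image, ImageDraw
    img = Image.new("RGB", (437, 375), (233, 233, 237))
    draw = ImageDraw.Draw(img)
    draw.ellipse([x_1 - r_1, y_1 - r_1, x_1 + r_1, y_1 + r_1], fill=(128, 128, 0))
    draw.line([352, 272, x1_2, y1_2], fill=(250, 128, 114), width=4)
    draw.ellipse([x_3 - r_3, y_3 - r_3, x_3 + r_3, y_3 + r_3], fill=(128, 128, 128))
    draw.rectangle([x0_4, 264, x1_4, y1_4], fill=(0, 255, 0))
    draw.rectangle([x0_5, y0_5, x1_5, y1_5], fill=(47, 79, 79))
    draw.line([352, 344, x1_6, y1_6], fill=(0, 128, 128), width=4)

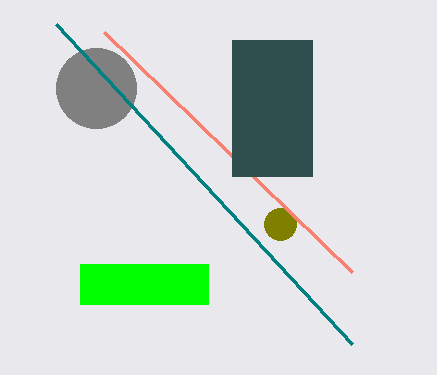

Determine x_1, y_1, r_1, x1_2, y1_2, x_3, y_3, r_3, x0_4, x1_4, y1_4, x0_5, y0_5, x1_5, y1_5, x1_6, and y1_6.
x_1 = 280
y_1 = 224
r_1 = 16
x1_2 = 104
y1_2 = 32
x_3 = 96
y_3 = 88
r_3 = 40
x0_4 = 80
x1_4 = 208
y1_4 = 304
x0_5 = 232
y0_5 = 40
x1_5 = 312
y1_5 = 176
x1_6 = 56
y1_6 = 24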